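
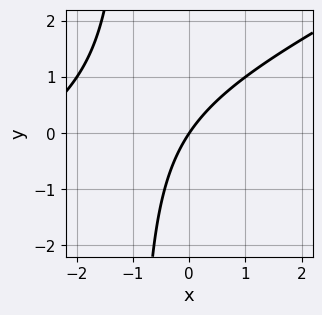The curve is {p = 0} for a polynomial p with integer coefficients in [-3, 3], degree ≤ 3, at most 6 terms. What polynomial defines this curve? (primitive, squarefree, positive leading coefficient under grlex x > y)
x^2 - 2*x*y + 3*x - 2*y

First, the degree is 2 — the shape is more complex than any degree-1 curve.
Then, against the integer gridlines: one x-axis crossing is at x = 0; it crosses the y-axis at the gridline y = 0.
Finally, fitting integer coefficients to these (and the overall shape) gives p.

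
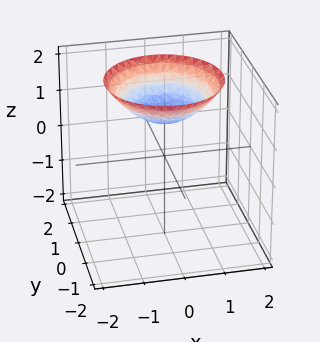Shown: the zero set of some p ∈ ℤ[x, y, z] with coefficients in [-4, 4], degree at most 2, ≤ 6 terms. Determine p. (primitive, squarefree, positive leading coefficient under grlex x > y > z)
x^2 + y^2 - 2*z + 2

1. deg p = 2. No degree-1 surface has this shape.
2. Symmetries: rotational symmetry about the z-axis ⇒ p depends on x, y only through x² + y².
3. Against the integer gridlines: it meets the z-axis at z = 1 (among the integer gridlines); a circular section at z = 2 has radius between 1 and 2.
4. Matching integer coefficients to the picture gives p.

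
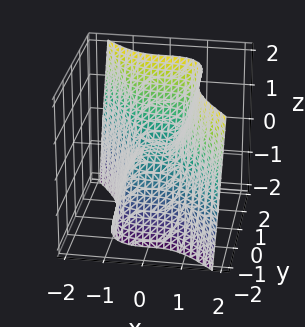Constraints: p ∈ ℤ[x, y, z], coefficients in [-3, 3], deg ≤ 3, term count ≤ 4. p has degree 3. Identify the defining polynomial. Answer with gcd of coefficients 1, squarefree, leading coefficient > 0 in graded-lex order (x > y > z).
3*x^3 + 2*y^3 - 2*z

(a) The degree is 3 — the shape is more complex than any degree-2 surface.
(b) Observable constraints: one z-axis crossing is at z = 0; one y-axis crossing is at y = 0.
(c) The integer polynomial consistent with all of this is the stated p.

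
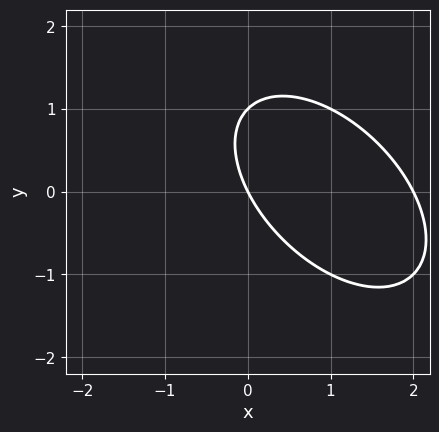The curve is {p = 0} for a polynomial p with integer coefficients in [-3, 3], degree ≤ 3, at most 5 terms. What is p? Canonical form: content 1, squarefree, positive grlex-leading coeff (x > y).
First, deg p = 2. No degree-1 curve has this shape.
Next, from the axis intercepts and sections: among the integer gridlines, it crosses the y-axis at y ∈ {0, 1}; among the integer gridlines, it crosses the x-axis at x ∈ {0, 2}.
Finally, solving for integer coefficients yields p as stated.

x^2 + x*y + y^2 - 2*x - y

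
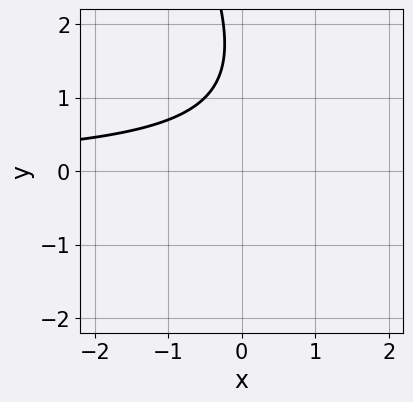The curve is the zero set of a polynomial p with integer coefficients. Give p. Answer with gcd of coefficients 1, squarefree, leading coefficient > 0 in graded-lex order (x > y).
2*x*y + y^2 - 3*y + 3

1. Degree: a generic line meets the curve in up to 2 points, so deg p = 2.
2. Against the integer gridlines: it misses every integer gridline on the x-axis; the curve avoids every integer y-axis point in the box.
3. The integer polynomial consistent with all of this is the stated p.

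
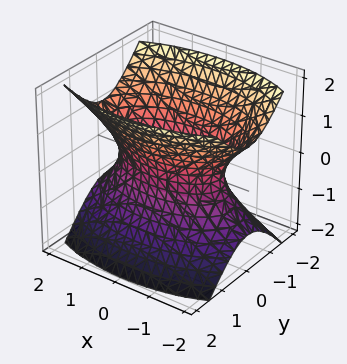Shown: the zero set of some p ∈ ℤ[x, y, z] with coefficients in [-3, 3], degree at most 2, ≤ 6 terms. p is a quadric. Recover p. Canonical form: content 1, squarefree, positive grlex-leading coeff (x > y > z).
x^2 + 3*y^2 - 2*z^2 - 2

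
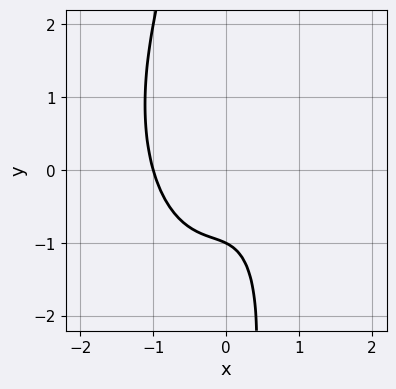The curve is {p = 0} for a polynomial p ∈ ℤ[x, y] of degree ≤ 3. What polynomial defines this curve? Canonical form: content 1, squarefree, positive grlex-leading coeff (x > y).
3*x^3 + x*y^2 + x^2 + 2*y + 2

1. Degree: no degree-2 curve has this shape, so deg p = 3.
2. Observable constraints: one x-axis crossing is at x = -1; one y-axis crossing is at y = -1.
3. Assembling these constraints gives the stated polynomial.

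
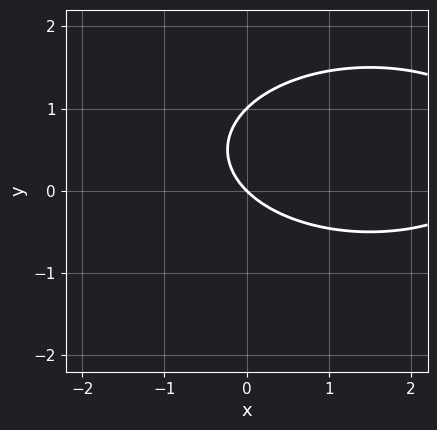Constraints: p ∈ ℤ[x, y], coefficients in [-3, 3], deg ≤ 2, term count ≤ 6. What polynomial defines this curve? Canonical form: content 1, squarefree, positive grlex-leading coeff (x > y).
x^2 + 3*y^2 - 3*x - 3*y

1. The degree is 2 — the shape is more complex than any degree-1 curve.
2. From the visible intercepts: it crosses the x-axis at the gridline x = 0; among the integer gridlines, it crosses the y-axis at y ∈ {0, 1}.
3. Fitting integer coefficients to these (and the overall shape) gives p.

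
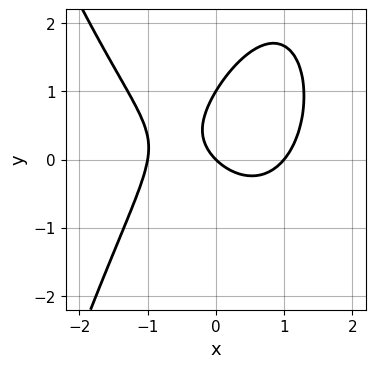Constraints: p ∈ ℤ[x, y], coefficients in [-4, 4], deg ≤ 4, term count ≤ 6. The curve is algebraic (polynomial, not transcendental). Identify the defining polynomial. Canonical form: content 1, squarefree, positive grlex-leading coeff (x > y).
The degree is 3 — no degree-2 curve has this shape.
Against the integer gridlines: the x-axis gridline crossings are at x ∈ {-1, 0, 1}; the y-axis gridline crossings are at y ∈ {0, 1}.
Assembling these constraints gives the stated polynomial.

3*x^3 - 2*x*y + 3*y^2 - 3*x - 3*y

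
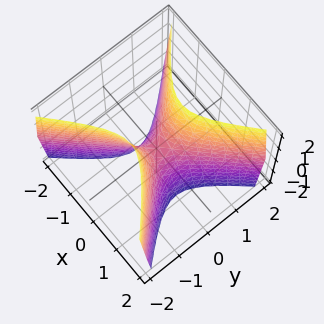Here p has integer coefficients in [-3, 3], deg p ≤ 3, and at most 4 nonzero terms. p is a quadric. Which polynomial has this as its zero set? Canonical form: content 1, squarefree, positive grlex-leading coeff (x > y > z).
The degree is 2 — a saddle surface; a quadric.
Symmetries: it's symmetric under y → −y, forcing even powers of y; mirror symmetry x ↦ −x ⇒ only even powers of x.
From the visible intercepts: it meets the z-axis at z = 0 (among the integer gridlines); one x-axis crossing is at x = 0; one y-axis crossing is at y = 0.
Fitting integer coefficients to these (and the overall shape) gives p.

3*x^2 - 3*y^2 + z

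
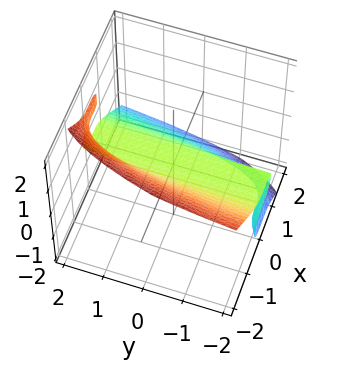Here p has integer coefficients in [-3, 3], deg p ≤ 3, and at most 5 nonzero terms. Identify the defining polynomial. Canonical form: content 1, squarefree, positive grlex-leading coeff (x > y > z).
3*x^3 - 3*y*z^2 + 3*z^3 - x^2 + 3*z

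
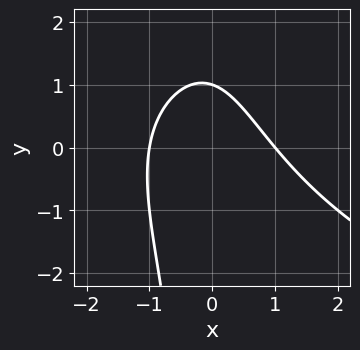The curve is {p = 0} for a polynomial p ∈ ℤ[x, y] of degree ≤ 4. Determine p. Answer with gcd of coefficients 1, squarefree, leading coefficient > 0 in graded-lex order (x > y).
x*y^2 - 3*x^2 - 2*x*y - 3*y + 3

First, degree: no degree-2 curve has this shape, so deg p = 3.
Next, reading off the gridlines: the x-axis gridline crossings are at x ∈ {-1, 1}; it crosses the y-axis at the gridline y = 1.
Finally, fitting integer coefficients to these (and the overall shape) gives p.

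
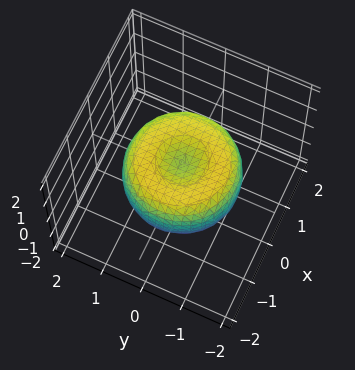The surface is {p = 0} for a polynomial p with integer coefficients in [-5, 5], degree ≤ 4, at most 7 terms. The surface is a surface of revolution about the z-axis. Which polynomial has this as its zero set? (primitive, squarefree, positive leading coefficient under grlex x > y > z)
(a) Degree: a generic line meets the surface in up to 4 points, so deg p = 4.
(b) Symmetries: the surface is invariant under rotation about z: p = q(x² + y², z).
(c) From the axis intercepts and sections: a circular section at z = 0 has radius between 1 and 2.
(d) Fitting integer coefficients to these (and the overall shape) gives p.

2*x^4 + 4*x^2*y^2 + 2*y^4 - 3*x^2 - 3*y^2 + 3*z^2 - 1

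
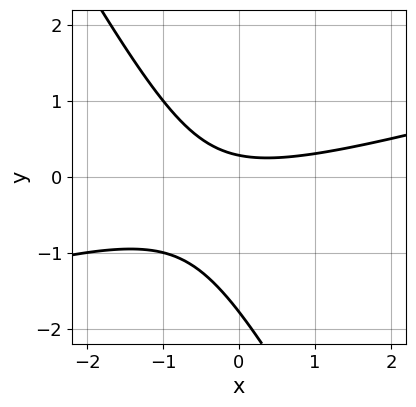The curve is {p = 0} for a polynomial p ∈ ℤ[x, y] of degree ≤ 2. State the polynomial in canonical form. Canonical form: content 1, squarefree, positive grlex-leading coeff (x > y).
(a) The degree is 2 — a generic line meets the curve in up to 2 points.
(b) From the axis intercepts and sections: the curve avoids every integer x-axis point in the box.
(c) Fitting integer coefficients to these (and the overall shape) gives p.

x^2 - 3*x*y - 2*y^2 - 3*y + 1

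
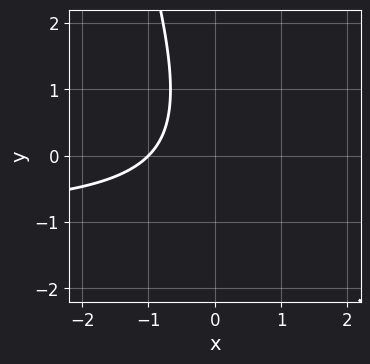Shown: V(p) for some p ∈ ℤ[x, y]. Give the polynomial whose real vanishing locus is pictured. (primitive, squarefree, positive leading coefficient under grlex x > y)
First, degree: a generic line meets the curve in up to 2 points, so deg p = 2.
Next, from the visible intercepts: it crosses the x-axis at the gridline x = -1; no y-intercept at any integer in the box.
Finally, the integer polynomial consistent with all of this is the stated p.

3*x*y + y^2 + 3*x + 3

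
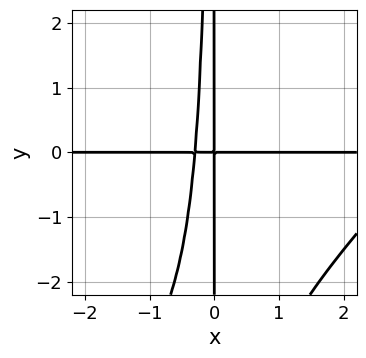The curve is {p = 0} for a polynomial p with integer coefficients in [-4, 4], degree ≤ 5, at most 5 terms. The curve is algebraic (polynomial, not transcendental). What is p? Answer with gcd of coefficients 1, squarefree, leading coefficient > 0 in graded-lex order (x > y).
Degree: no degree-3 curve has this shape, so deg p = 4.
Against the integer gridlines: the visible x-axis segment lies entirely on the curve; every point of the y-axis in the box is on the curve.
Matching integer coefficients to the picture gives p.

x^3*y - x^2*y^2 - 3*x^2*y - x*y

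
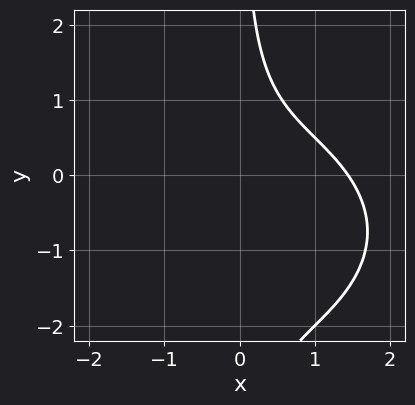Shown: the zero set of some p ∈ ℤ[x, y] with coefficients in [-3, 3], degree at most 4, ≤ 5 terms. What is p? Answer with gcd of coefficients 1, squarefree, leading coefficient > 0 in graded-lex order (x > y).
x^3 + 2*x*y^2 + 3*x*y - 3

First, the degree is 3 — no degree-2 curve has this shape.
Then, checking where it meets the axes: it misses every integer gridline on the y-axis.
Finally, solving for integer coefficients yields p as stated.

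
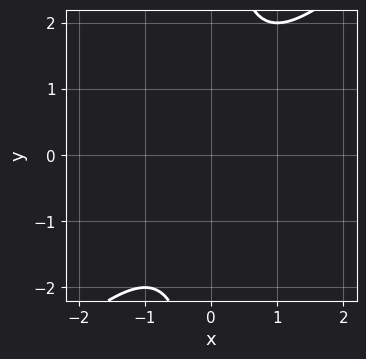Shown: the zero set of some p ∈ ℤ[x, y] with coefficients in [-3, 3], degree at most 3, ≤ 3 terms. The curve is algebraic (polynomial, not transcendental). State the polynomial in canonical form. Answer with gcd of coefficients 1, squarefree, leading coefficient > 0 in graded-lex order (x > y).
1. The degree is 2 — no degree-1 curve has this shape.
2. Checking where it meets the axes: the curve avoids every integer x-axis point in the box; it misses every integer gridline on the y-axis.
3. The integer polynomial consistent with all of this is the stated p.

x^2 - x*y + 1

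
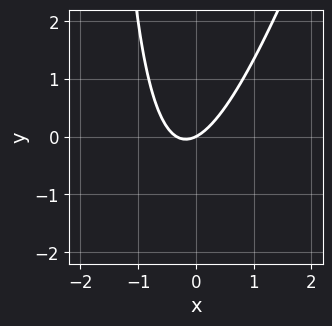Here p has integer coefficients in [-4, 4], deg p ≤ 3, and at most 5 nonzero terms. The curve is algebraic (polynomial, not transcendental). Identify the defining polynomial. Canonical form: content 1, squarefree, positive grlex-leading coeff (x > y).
3*x^2 - x*y + x - 2*y

1. Degree: a generic line meets the curve in up to 2 points, so deg p = 2.
2. From the axis intercepts and sections: one x-axis crossing is at x = 0; one y-axis crossing is at y = 0.
3. Putting this together gives p.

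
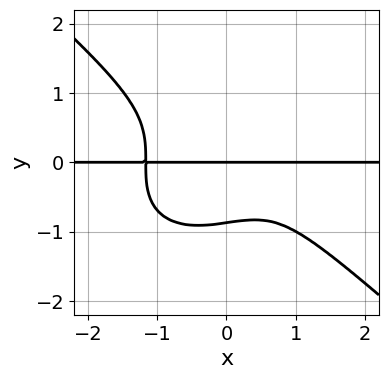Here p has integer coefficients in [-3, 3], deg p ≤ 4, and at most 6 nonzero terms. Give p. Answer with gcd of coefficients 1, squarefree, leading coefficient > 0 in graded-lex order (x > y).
2*x^3*y + 3*y^4 - x*y + 2*y

First, degree: a generic line meets the curve in up to 4 points, so deg p = 4.
Then, reading off the gridlines: the visible x-axis segment lies entirely on the curve; it meets the y-axis at y = 0 (among the integer gridlines).
Finally, putting this together gives p.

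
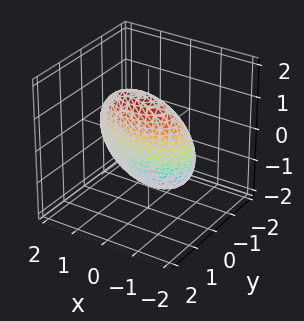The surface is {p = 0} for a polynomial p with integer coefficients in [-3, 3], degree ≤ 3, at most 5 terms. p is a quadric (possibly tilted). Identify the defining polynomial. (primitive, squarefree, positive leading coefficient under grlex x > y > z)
Degree: no degree-1 surface has this shape, so deg p = 2.
Solving for integer coefficients yields p as stated.

x^2 + 3*y^2 - 2*y*z + z^2 - 2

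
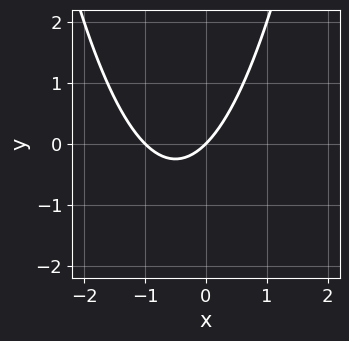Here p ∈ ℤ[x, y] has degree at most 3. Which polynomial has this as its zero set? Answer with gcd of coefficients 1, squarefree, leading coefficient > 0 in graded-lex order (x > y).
First, deg p = 2. The shape is more complex than any degree-1 curve.
Then, from the axis intercepts and sections: the x-axis gridline crossings are at x ∈ {-1, 0}; it meets the y-axis at y = 0 (among the integer gridlines).
Finally, together with the visible shape, these determine p as stated.

x^2 + x - y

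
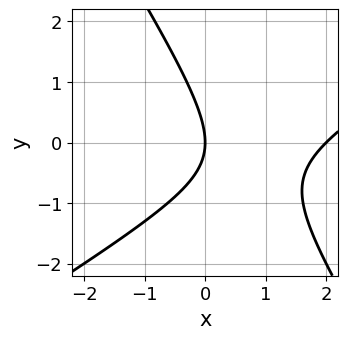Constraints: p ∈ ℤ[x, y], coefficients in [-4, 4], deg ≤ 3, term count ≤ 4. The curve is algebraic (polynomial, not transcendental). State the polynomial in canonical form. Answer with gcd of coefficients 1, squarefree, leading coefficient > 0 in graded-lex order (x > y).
1. deg p = 2. The shape is more complex than any degree-1 curve.
2. Against the integer gridlines: among the integer gridlines, it crosses the x-axis at x ∈ {0, 2}; one y-axis crossing is at y = 0.
3. Solving for integer coefficients yields p as stated.

x^2 - x*y - y^2 - 2*x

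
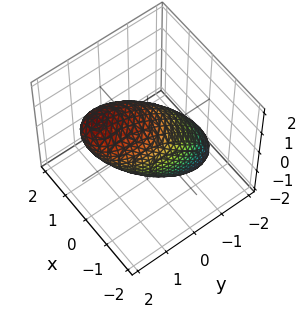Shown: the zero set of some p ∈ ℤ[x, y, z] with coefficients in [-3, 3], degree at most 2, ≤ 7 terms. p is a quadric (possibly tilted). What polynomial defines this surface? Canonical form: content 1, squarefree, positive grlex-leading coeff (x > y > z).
First, degree: a generic line meets the surface in up to 2 points, so deg p = 2.
Next, from the visible intercepts: among the integer gridlines, it crosses the x-axis at x ∈ {-1, 1}.
Finally, matching integer coefficients to the picture gives p.

3*x^2 - x*z + 2*y^2 - 3*y*z + 2*z^2 - 3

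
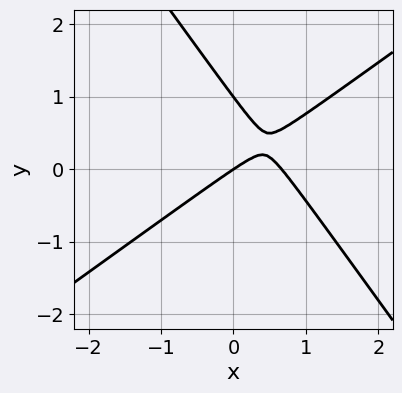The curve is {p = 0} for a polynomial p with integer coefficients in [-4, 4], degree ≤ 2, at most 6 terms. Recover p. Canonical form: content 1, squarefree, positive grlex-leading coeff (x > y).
Degree: a generic line meets the curve in up to 2 points, so deg p = 2.
Checking where it meets the axes: it meets the x-axis at x = 0 (among the integer gridlines); the y-axis gridline crossings are at y ∈ {0, 1}.
The integer polynomial consistent with all of this is the stated p.

3*x^2 - 2*x*y - 3*y^2 - 2*x + 3*y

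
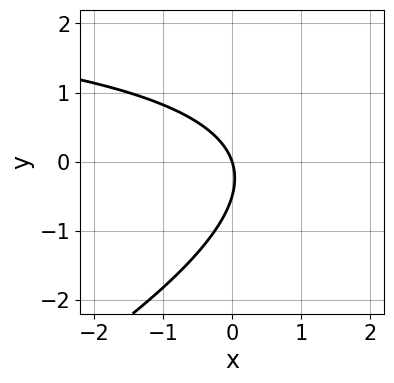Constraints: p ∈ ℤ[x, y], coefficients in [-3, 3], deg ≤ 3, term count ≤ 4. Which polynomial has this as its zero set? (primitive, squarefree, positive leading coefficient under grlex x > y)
x*y - 2*y^2 - 3*x - y

deg p = 2. A generic line meets the curve in up to 2 points.
Reading off the gridlines: it crosses the y-axis at the gridline y = 0; one x-axis crossing is at x = 0.
The integer polynomial consistent with all of this is the stated p.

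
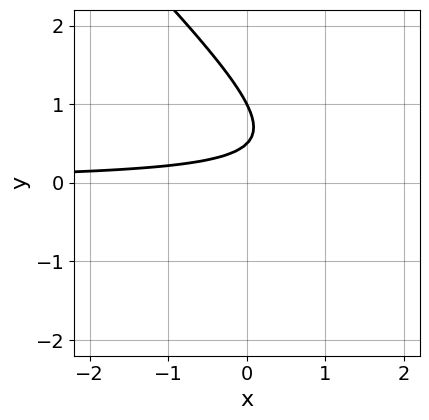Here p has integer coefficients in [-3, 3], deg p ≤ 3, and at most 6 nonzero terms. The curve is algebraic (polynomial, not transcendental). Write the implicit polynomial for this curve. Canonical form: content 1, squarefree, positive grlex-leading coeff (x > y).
2*x*y + 2*y^2 - 3*y + 1

Degree: the shape is more complex than any degree-1 curve, so deg p = 2.
From the axis intercepts and sections: it misses every integer gridline on the x-axis; one y-axis crossing is at y = 1.
Matching integer coefficients to the picture gives p.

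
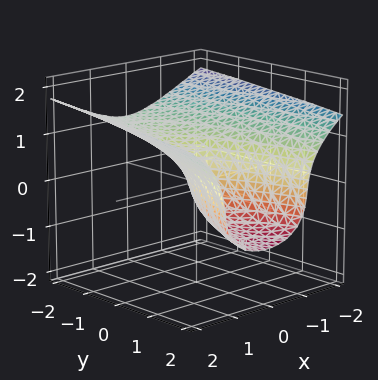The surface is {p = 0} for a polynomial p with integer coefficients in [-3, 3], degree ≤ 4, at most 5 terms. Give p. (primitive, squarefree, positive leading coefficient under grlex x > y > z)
3*z^3 - 3*x^2 + 2*y + z

(a) deg p = 3. A generic line meets the surface in up to 3 points.
(b) Against the integer gridlines: it crosses the z-axis at the gridline z = 0; it crosses the y-axis at the gridline y = 0; one x-axis crossing is at x = 0.
(c) These observations pin down the coefficients.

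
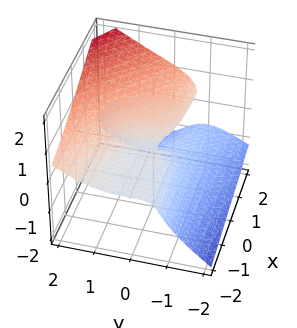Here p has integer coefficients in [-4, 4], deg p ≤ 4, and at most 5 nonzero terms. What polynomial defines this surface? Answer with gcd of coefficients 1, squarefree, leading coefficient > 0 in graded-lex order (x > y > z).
2*x*y*z + y^3 - 3*z^3 + 2*x*z

First, the degree is 3 — the shape is more complex than any degree-2 surface.
Then, against the integer gridlines: one y-axis crossing is at y = 0; it meets the z-axis at z = 0 (among the integer gridlines); every point of the x-axis in the box is on the surface.
Finally, together with the visible shape, these determine p as stated.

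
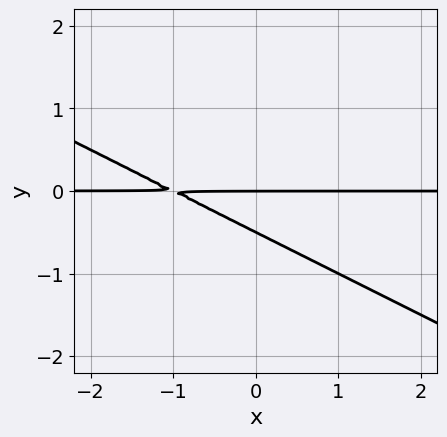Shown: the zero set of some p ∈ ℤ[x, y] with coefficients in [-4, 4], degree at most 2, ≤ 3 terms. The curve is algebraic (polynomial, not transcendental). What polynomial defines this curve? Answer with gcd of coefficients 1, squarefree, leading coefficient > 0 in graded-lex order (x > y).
deg p = 2. The shape is more complex than any degree-1 curve.
Observable constraints: one y-axis crossing is at y = 0; every point of the x-axis in the box is on the curve.
Matching integer coefficients to the picture gives p.

x*y + 2*y^2 + y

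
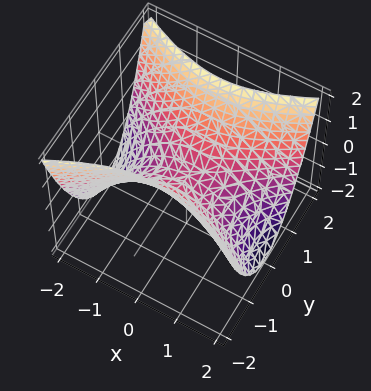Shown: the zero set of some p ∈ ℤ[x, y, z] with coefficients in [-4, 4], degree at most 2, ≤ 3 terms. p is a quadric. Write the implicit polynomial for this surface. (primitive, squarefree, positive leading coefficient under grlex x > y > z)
The degree is 2 — a hyperbolic paraboloid; a quadric.
Symmetries: the y ↦ −y reflection is a symmetry, so y appears only in even powers; the x ↦ −x reflection is a symmetry, so x appears only in even powers.
From the axis intercepts and sections: it crosses the x-axis at the gridline x = 0; it meets the z-axis at z = 0 (among the integer gridlines); it meets the y-axis at y = 0 (among the integer gridlines).
These observations pin down the coefficients.

x^2 - 2*y^2 + 2*z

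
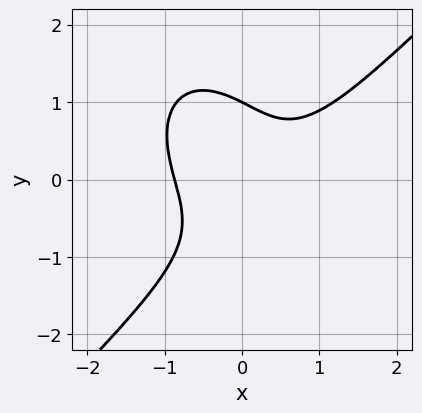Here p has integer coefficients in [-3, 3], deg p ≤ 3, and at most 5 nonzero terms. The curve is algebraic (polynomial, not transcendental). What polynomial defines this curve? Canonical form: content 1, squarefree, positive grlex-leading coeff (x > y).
First, deg p = 3.
Then, observable constraints: it crosses the y-axis at the gridline y = 1.
Finally, solving for integer coefficients yields p as stated.

3*x^3 - x^2*y - 2*y^3 - 3*x*y + 2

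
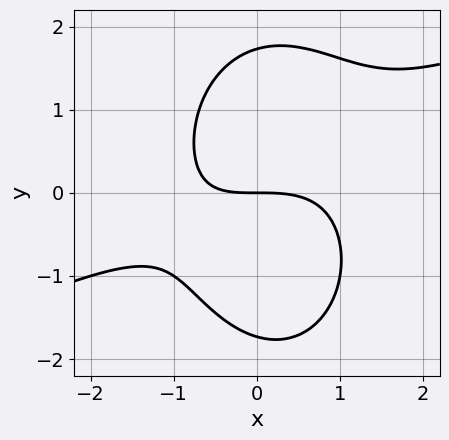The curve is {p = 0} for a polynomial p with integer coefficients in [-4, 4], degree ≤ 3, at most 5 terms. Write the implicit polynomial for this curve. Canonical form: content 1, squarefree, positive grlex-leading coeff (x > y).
x^3 - 2*x^2*y - y^3 + x*y + 3*y

First, deg p = 3. A generic line meets the curve in up to 3 points.
Next, observable constraints: it meets the y-axis at y = 0 (among the integer gridlines); it meets the x-axis at x = 0 (among the integer gridlines).
Finally, together with the visible shape, these determine p as stated.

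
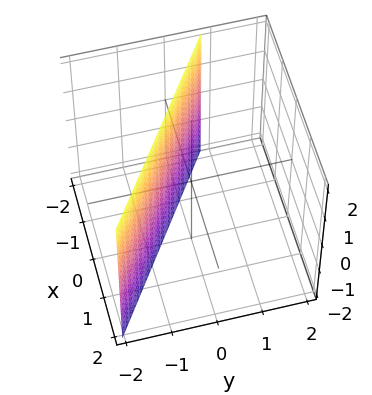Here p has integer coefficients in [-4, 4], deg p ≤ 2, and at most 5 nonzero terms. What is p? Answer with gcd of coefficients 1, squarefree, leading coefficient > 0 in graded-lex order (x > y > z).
2*x + 3*y + 2

(a) deg p = 1. The surface is flat (a plane).
(b) Reading off the gridlines: it meets the x-axis at x = -1 (among the integer gridlines); no z-intercept at any integer in the box.
(c) Putting this together gives p.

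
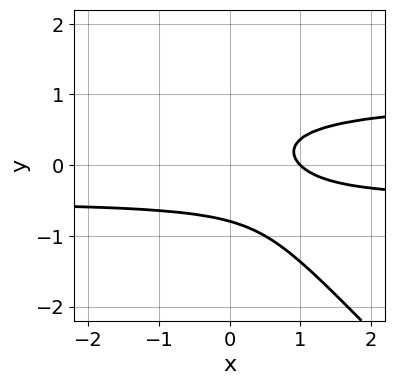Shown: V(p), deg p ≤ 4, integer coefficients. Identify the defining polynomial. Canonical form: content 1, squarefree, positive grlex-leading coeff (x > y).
2*x*y^2 + 2*y^3 - x*y - x + 1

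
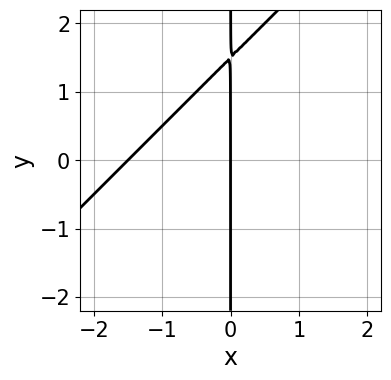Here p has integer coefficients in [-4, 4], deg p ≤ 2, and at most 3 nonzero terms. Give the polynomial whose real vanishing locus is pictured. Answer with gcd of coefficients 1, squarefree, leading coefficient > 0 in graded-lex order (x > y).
2*x^2 - 2*x*y + 3*x

1. deg p = 2. No degree-1 curve has this shape.
2. Against the integer gridlines: it crosses the x-axis at the gridline x = 0; the visible y-axis segment lies entirely on the curve.
3. The integer polynomial consistent with all of this is the stated p.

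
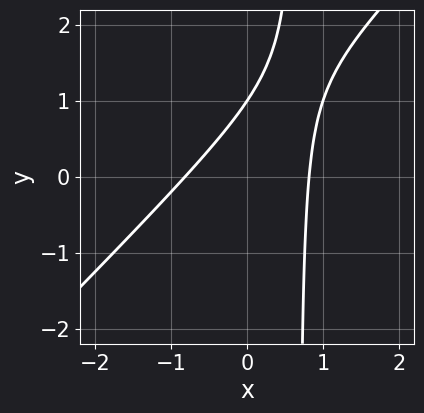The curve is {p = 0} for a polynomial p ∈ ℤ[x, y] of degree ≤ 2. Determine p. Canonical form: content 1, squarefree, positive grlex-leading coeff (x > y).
First, the degree is 2 — a generic line meets the curve in up to 2 points.
Then, from the axis intercepts and sections: it crosses the y-axis at the gridline y = 1.
Finally, assembling these constraints gives the stated polynomial.

3*x^2 - 3*x*y + 2*y - 2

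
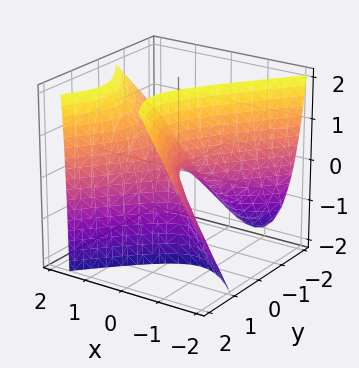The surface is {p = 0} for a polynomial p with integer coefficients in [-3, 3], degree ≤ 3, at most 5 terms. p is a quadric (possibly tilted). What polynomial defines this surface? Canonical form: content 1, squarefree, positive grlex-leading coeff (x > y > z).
1. deg p = 2. No degree-1 surface has this shape.
2. Against the integer gridlines: it meets the x-axis at x = 0 (among the integer gridlines); it meets the y-axis at y = 0 (among the integer gridlines); it crosses the z-axis at the gridline z = 0.
3. The integer polynomial consistent with all of this is the stated p.

3*x^2 - 2*x*z - 2*y^2 + 2*y*z - z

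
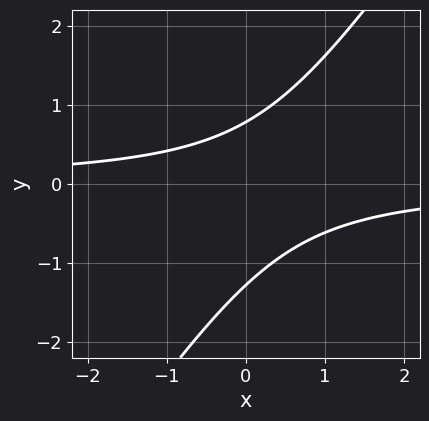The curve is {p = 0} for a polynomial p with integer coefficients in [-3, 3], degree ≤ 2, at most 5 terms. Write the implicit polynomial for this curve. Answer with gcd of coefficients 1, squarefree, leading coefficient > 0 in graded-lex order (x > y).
3*x*y - 2*y^2 - y + 2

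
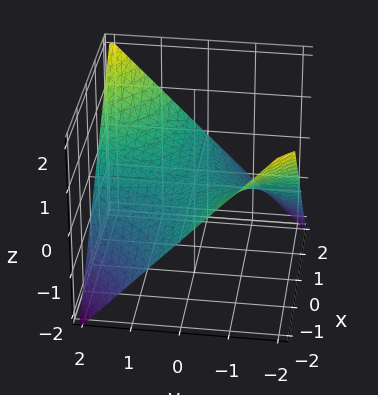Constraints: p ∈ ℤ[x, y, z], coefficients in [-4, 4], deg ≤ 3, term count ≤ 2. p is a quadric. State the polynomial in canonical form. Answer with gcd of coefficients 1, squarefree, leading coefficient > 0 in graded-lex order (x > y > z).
x*y - 2*z

Degree: a saddle surface; a quadric, so deg p = 2.
Reading off the gridlines: one z-axis crossing is at z = 0; every point of the x-axis in the box is on the surface; the visible y-axis segment lies entirely on the surface.
The integer polynomial consistent with all of this is the stated p.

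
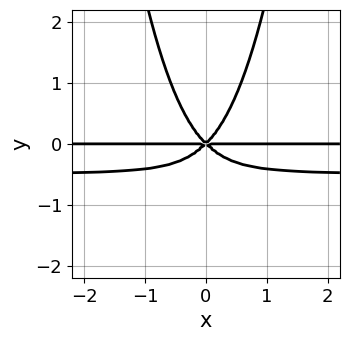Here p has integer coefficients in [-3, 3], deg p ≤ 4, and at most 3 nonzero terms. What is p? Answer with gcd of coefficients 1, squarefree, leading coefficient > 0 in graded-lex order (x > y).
2*x^2*y^2 + x^2*y - y^3

First, degree: a generic line meets the curve in up to 4 points, so deg p = 4.
Then, symmetries: the x ↦ −x reflection is a symmetry, so x appears only in even powers.
Next, checking where it meets the axes: one y-axis crossing is at y = 0; every point of the x-axis in the box is on the curve.
Finally, putting this together gives p.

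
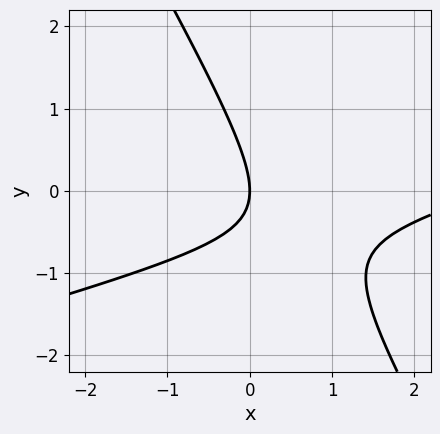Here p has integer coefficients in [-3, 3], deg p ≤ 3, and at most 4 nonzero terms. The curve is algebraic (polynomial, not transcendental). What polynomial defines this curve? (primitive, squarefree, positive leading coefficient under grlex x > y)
Degree: a generic line meets the curve in up to 2 points, so deg p = 2.
From the visible intercepts: it crosses the x-axis at the gridline x = 0; it crosses the y-axis at the gridline y = 0.
Assembling these constraints gives the stated polynomial.

x^2 - 3*x*y - 2*y^2 - 3*x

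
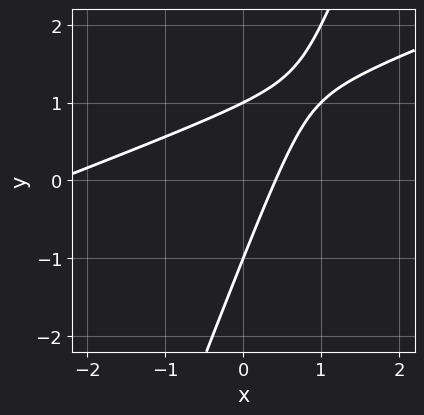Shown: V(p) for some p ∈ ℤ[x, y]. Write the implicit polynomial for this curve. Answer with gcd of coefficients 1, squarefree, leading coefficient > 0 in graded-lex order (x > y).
x^2 - 3*x*y + y^2 + 2*x - 1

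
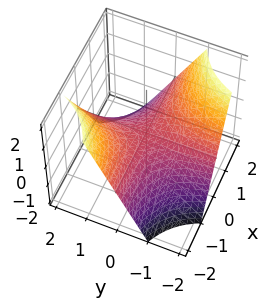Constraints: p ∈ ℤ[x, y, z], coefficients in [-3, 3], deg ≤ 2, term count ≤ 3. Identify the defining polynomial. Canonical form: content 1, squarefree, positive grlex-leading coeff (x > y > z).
First, degree: a saddle surface; a quadric, so deg p = 2.
Then, reading off the gridlines: it meets the z-axis at z = 0 (among the integer gridlines); every point of the y-axis in the box is on the surface; the visible x-axis segment lies entirely on the surface.
Finally, matching integer coefficients to the picture gives p.

x*y + z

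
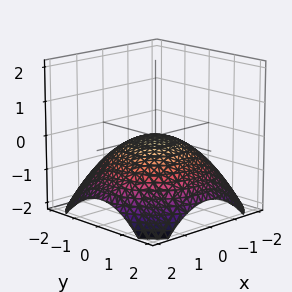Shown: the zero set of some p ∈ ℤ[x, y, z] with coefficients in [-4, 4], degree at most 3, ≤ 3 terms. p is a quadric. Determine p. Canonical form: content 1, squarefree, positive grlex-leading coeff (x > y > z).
x^2 + y^2 + 3*z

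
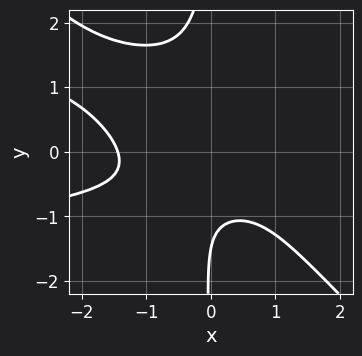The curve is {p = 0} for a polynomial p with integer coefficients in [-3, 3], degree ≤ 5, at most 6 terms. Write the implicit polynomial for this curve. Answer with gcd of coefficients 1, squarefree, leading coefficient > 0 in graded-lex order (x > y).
First, degree: no degree-3 curve has this shape, so deg p = 4.
Finally, solving for integer coefficients yields p as stated.

3*x^2*y^2 + 3*x*y^3 + x^3 + 2*y + 3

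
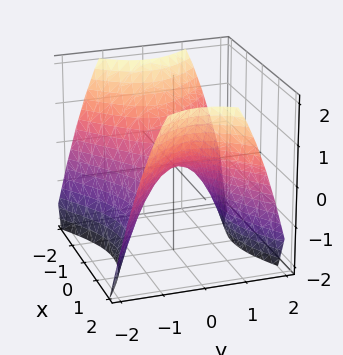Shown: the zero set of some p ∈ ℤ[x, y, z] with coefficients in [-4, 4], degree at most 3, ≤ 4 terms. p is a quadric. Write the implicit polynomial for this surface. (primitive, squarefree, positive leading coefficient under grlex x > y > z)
1. deg p = 2. A saddle surface; a quadric.
2. Symmetries: the x ↦ −x reflection is a symmetry, so x appears only in even powers; it's symmetric under y → −y, forcing even powers of y.
3. Against the integer gridlines: it crosses the y-axis at the gridline y = 0; it crosses the x-axis at the gridline x = 0.
4. Together with the visible shape, these determine p as stated.

2*x^2 - 3*y^2 - 3*z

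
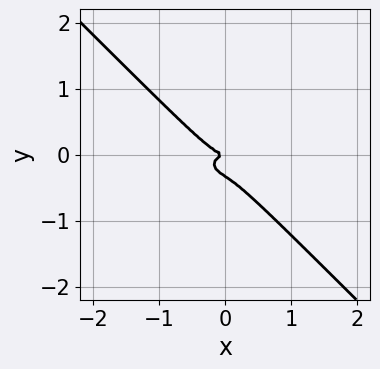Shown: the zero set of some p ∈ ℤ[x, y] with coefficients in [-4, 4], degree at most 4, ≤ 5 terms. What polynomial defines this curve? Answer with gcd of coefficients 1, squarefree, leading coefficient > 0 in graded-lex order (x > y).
First, deg p = 3. The shape is more complex than any degree-2 curve.
Next, checking where it meets the axes: one y-axis crossing is at y = 0; one x-axis crossing is at x = 0.
Finally, solving for integer coefficients yields p as stated.

x^3 + 2*x*y^2 + 3*y^3 + y^2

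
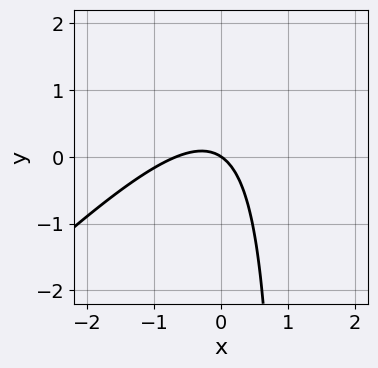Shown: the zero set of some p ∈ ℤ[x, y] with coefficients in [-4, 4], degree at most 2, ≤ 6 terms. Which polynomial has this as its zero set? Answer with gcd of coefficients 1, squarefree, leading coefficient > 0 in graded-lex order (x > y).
3*x^2 - 3*x*y + 2*x + 3*y

1. The degree is 2 — the shape is more complex than any degree-1 curve.
2. From the axis intercepts and sections: it meets the x-axis at x = 0 (among the integer gridlines); it crosses the y-axis at the gridline y = 0.
3. Assembling these constraints gives the stated polynomial.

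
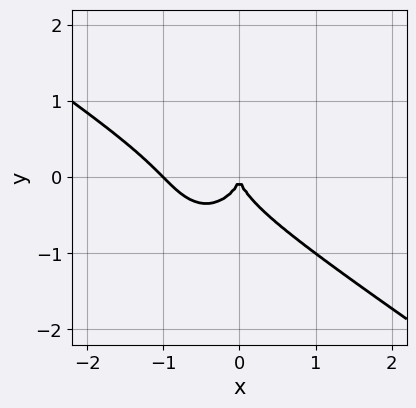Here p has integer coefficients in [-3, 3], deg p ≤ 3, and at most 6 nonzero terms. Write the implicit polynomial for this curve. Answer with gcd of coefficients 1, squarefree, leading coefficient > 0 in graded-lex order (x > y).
x^3 + x^2*y + y^3 + x^2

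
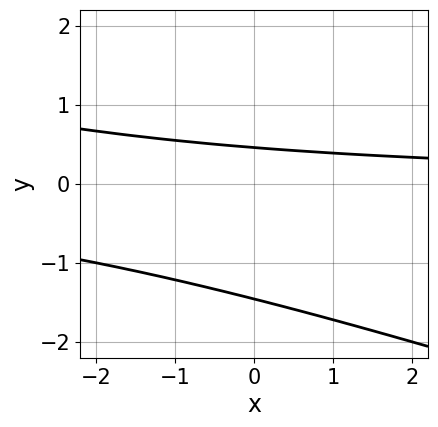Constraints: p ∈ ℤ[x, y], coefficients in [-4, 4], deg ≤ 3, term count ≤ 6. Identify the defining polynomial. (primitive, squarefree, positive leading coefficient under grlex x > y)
x*y + 3*y^2 + 3*y - 2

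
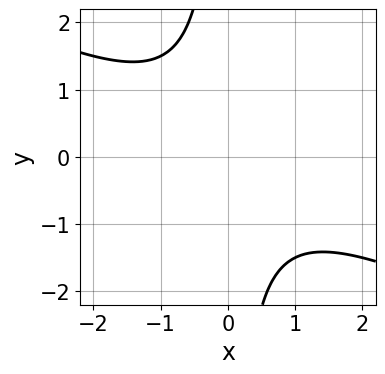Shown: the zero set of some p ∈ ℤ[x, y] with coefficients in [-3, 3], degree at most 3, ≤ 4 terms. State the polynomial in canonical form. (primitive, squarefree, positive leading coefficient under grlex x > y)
Degree: a generic line meets the curve in up to 2 points, so deg p = 2.
Reading off the gridlines: the curve avoids every integer y-axis point in the box; the curve avoids every integer x-axis point in the box.
The integer polynomial consistent with all of this is the stated p.

x^2 + 2*x*y + 2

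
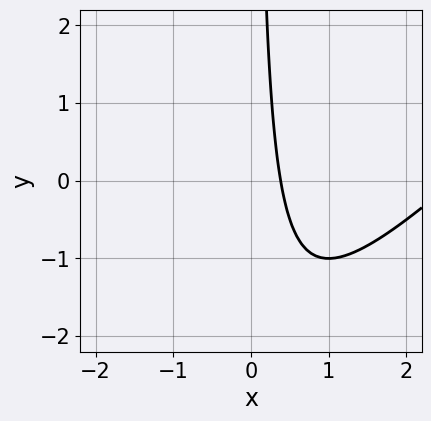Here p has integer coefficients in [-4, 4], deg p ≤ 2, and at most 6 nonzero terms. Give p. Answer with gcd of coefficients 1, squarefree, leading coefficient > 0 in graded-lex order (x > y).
First, degree: no degree-1 curve has this shape, so deg p = 2.
Next, against the integer gridlines: it misses every integer gridline on the y-axis.
Finally, solving for integer coefficients yields p as stated.

x^2 - x*y - 3*x + 1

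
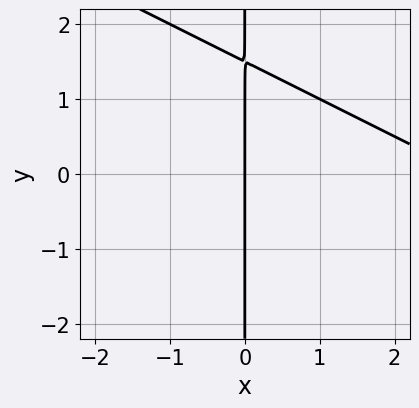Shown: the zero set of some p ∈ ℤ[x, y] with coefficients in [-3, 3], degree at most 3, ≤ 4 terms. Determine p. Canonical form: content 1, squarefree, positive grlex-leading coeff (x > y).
(a) Degree: a generic line meets the curve in up to 2 points, so deg p = 2.
(b) From the axis intercepts and sections: one x-axis crossing is at x = 0; every point of the y-axis in the box is on the curve.
(c) These observations pin down the coefficients.

x^2 + 2*x*y - 3*x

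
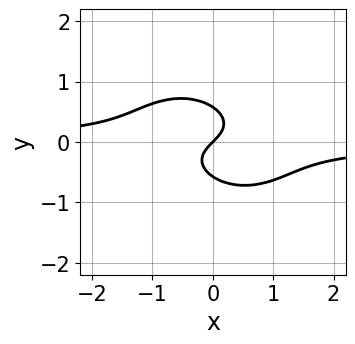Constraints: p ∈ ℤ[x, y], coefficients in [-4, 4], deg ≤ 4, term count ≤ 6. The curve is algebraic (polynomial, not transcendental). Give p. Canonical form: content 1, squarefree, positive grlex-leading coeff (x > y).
2*x^2*y + x*y^2 + 3*y^3 + x - y

(a) Degree: a generic line meets the curve in up to 3 points, so deg p = 3.
(b) Reading off the gridlines: it meets the y-axis at y = 0 (among the integer gridlines); it meets the x-axis at x = 0 (among the integer gridlines).
(c) The integer polynomial consistent with all of this is the stated p.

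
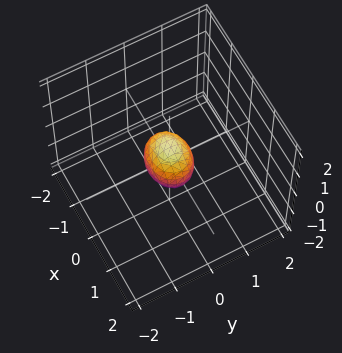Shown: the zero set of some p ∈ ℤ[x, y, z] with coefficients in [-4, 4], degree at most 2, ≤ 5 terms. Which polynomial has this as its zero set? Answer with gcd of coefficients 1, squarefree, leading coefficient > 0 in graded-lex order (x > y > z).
2*x^2 + 3*y^2 + 2*z^2 - 1

First, degree: bounded and convex; a quadric, so deg p = 2.
Next, symmetries: it's symmetric under y → −y, forcing even powers of y; it's symmetric under x → −x, forcing even powers of x; the z ↦ −z reflection is a symmetry, so z appears only in even powers.
Finally, fitting integer coefficients to these (and the overall shape) gives p.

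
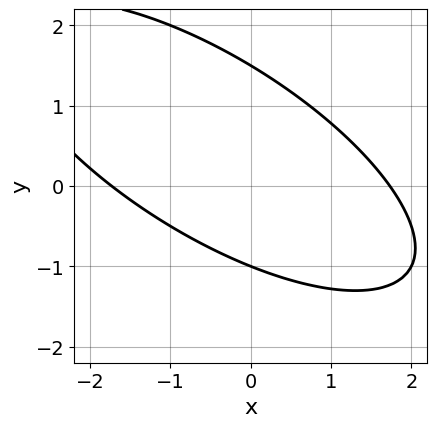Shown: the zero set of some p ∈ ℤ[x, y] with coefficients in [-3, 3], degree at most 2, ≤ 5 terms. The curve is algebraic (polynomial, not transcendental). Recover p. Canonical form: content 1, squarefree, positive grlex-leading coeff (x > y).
x^2 + 2*x*y + 2*y^2 - y - 3

First, degree: no degree-1 curve has this shape, so deg p = 2.
Next, checking where it meets the axes: it meets the y-axis at y = -1 (among the integer gridlines).
Finally, putting this together gives p.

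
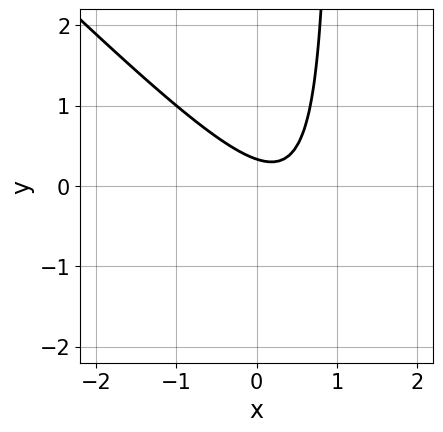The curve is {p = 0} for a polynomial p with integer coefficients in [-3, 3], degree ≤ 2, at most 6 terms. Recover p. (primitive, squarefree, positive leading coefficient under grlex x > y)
(a) The degree is 2 — the shape is more complex than any degree-1 curve.
(b) From the visible intercepts: the curve avoids every integer x-axis point in the box.
(c) Together with the visible shape, these determine p as stated.

3*x^2 + 3*x*y - 2*x - 3*y + 1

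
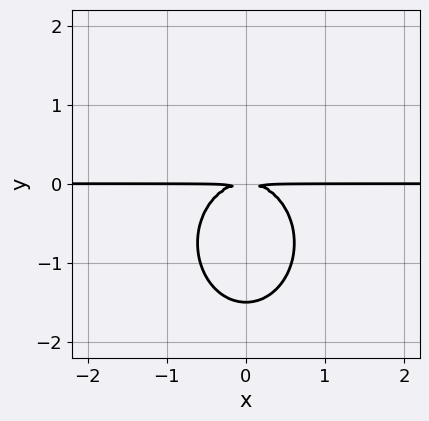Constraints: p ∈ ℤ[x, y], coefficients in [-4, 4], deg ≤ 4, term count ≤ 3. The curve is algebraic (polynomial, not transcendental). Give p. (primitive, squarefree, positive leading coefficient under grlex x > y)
First, deg p = 3.
Then, symmetries: the x ↦ −x reflection is a symmetry, so x appears only in even powers.
Then, from the visible intercepts: the visible x-axis segment lies entirely on the curve.
Finally, matching integer coefficients to the picture gives p.

3*x^2*y + 2*y^3 + 3*y^2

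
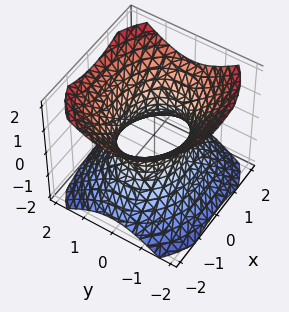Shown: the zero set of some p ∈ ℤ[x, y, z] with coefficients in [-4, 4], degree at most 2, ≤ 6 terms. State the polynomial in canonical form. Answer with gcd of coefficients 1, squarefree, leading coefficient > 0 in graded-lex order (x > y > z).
2*x^2 + 3*y^2 - 3*z^2 - 3

First, deg p = 2. One connected sheet with a waist; a quadric.
Next, symmetries: the z ↦ −z reflection is a symmetry, so z appears only in even powers; mirror symmetry y ↦ −y ⇒ only even powers of y; mirror symmetry x ↦ −x ⇒ only even powers of x.
Then, checking where it meets the axes: it misses every integer gridline on the z-axis; the y-axis gridline crossings are at y ∈ {-1, 1}.
Finally, assembling these constraints gives the stated polynomial.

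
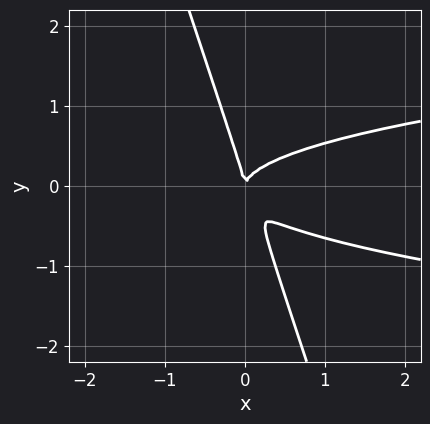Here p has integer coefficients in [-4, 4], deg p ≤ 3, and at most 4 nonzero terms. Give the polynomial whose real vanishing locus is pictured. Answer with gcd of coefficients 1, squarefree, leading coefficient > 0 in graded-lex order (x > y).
3*x*y^2 + y^3 - x^2

First, the degree is 3 — a generic line meets the curve in up to 3 points.
Next, from the visible intercepts: one y-axis crossing is at y = 0; one x-axis crossing is at x = 0.
Finally, these observations pin down the coefficients.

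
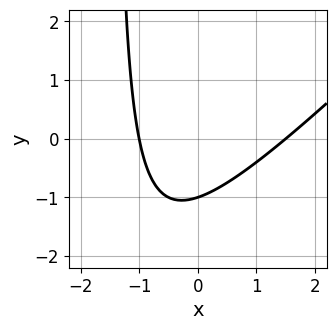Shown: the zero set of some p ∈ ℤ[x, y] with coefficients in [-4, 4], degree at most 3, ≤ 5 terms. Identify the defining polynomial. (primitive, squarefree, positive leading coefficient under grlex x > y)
First, the degree is 2 — the shape is more complex than any degree-1 curve.
Next, against the integer gridlines: it crosses the y-axis at the gridline y = -1; it crosses the x-axis at the gridline x = -1.
Finally, assembling these constraints gives the stated polynomial.

2*x^2 - 2*x*y - x - 3*y - 3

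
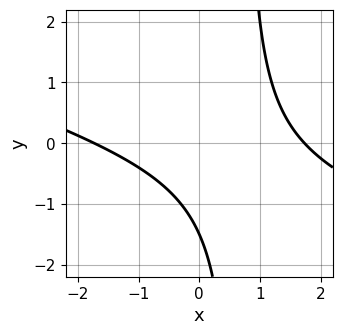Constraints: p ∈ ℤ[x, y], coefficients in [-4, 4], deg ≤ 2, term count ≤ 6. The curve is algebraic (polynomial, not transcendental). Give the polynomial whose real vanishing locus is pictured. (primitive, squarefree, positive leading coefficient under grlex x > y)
x^2 + 3*x*y - 2*y - 3

1. The degree is 2 — the shape is more complex than any degree-1 curve.
2. Solving for integer coefficients yields p as stated.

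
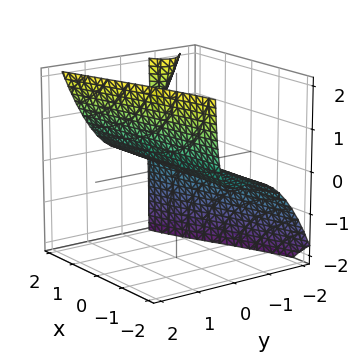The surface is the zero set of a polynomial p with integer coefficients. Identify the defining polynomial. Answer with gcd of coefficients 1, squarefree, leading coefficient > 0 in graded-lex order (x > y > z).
2*x*y*z - 3*y^3 - 2*y^2 + 3*z

The picture has 2 separate pieces. They look like related sheets of one shape, so recover p as a whole.
deg p = 3. No degree-2 surface has this shape.
Checking where it meets the axes: it crosses the y-axis at the gridline y = 0; every point of the x-axis in the box is on the surface; it crosses the z-axis at the gridline z = 0.
Together with the visible shape, these determine p as stated.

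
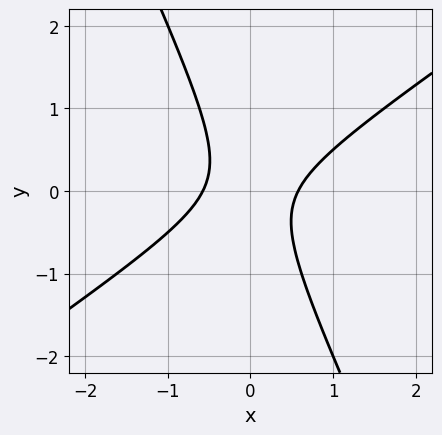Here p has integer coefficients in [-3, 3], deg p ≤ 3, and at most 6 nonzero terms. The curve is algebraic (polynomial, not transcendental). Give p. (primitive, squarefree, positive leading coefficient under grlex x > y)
First, degree: the shape is more complex than any degree-1 curve, so deg p = 2.
Then, checking where it meets the axes: the curve avoids every integer y-axis point in the box.
Finally, these observations pin down the coefficients.

3*x^2 - 3*x*y - 2*y^2 - 1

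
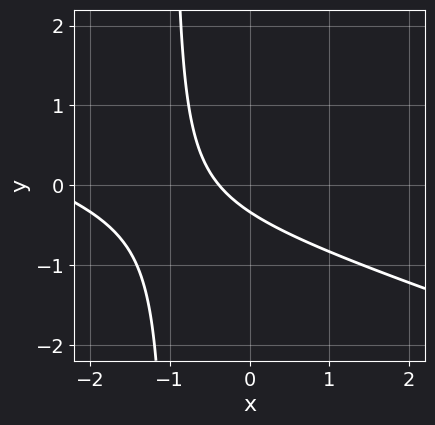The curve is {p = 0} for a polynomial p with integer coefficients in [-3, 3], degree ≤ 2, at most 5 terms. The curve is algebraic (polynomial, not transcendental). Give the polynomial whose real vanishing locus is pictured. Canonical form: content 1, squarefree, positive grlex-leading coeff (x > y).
x^2 + 3*x*y + 3*x + 3*y + 1

First, deg p = 2. A generic line meets the curve in up to 2 points.
Finally, the integer polynomial consistent with all of this is the stated p.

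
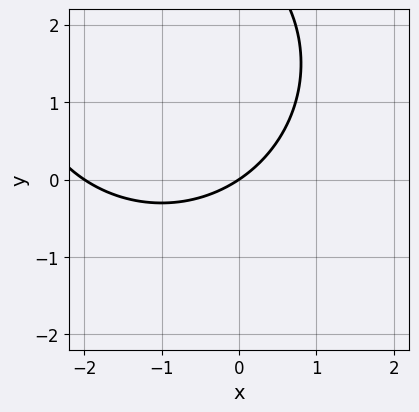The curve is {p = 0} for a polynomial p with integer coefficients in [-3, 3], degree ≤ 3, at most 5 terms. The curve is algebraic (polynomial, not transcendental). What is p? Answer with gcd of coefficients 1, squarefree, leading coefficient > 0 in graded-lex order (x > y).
x^2 + y^2 + 2*x - 3*y

1. deg p = 2. The shape is more complex than any degree-1 curve.
2. Reading off the gridlines: among the integer gridlines, it crosses the x-axis at x ∈ {-2, 0}; it meets the y-axis at y = 0 (among the integer gridlines).
3. These observations pin down the coefficients.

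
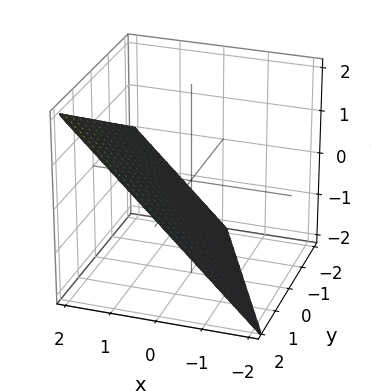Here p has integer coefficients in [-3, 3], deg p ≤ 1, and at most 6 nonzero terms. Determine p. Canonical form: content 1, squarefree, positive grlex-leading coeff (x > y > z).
1. Degree: the surface is flat (a plane), so deg p = 1.
2. From the visible intercepts: one y-axis crossing is at y = 2; one x-axis crossing is at x = 1.
3. Matching integer coefficients to the picture gives p. Check: (0, 0, -1) on the z-axis lies on the surface, and p(0, 0, -1) = 0. ✓

2*x + y - 2*z - 2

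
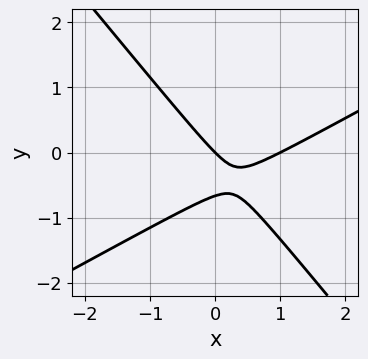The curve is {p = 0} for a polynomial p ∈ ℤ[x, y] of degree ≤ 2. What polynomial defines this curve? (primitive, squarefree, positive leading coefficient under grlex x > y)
2*x^2 - 2*x*y - 3*y^2 - 2*x - 2*y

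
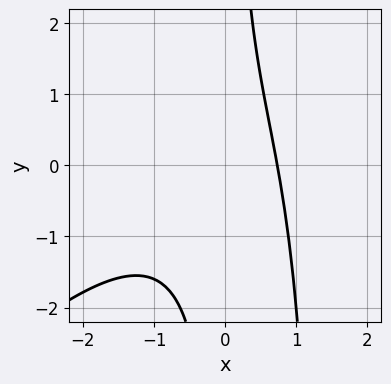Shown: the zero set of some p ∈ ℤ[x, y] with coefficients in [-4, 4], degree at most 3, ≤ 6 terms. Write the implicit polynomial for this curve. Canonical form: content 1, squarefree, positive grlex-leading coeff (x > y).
2*x^3 - 2*x^2*y + 3*x*y + 3*x - 3

(a) Degree: a generic line meets the curve in up to 3 points, so deg p = 3.
(b) Reading off the gridlines: the curve avoids every integer y-axis point in the box.
(c) Matching integer coefficients to the picture gives p.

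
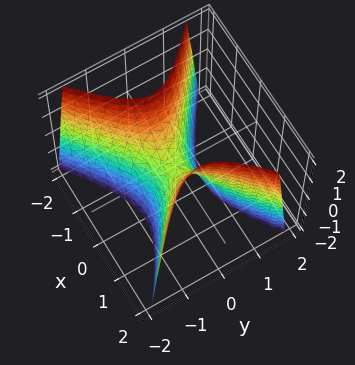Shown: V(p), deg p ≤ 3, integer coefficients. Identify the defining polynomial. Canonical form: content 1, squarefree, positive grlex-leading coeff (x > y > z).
(a) The degree is 2 — a hyperbolic paraboloid; a quadric.
(b) Symmetries: it's symmetric under y → −y, forcing even powers of y; the x ↦ −x reflection is a symmetry, so x appears only in even powers.
(c) Checking where it meets the axes: it meets the x-axis at x = 0 (among the integer gridlines); it meets the y-axis at y = 0 (among the integer gridlines); it crosses the z-axis at the gridline z = 0.
(d) Together with the visible shape, these determine p as stated.

2*x^2 - 3*y^2 - z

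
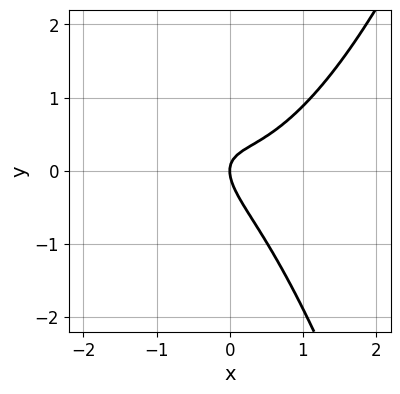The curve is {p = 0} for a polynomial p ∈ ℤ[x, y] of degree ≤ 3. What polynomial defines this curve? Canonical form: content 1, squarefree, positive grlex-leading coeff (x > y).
First, deg p = 3. A generic line meets the curve in up to 3 points.
Then, against the integer gridlines: it meets the x-axis at x = 0 (among the integer gridlines); it meets the y-axis at y = 0 (among the integer gridlines).
Finally, the integer polynomial consistent with all of this is the stated p.

3*x^3 - 3*x*y - 3*y^2 + 2*x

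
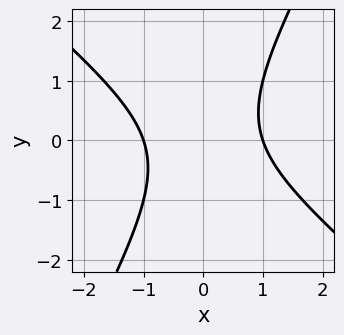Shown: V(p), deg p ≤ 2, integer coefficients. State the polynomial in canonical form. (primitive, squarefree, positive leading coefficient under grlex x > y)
3*x^2 + 2*x*y - 2*y^2 - 3

Degree: the shape is more complex than any degree-1 curve, so deg p = 2.
Reading off the gridlines: the curve avoids every integer y-axis point in the box; the x-axis gridline crossings are at x ∈ {-1, 1}.
The integer polynomial consistent with all of this is the stated p.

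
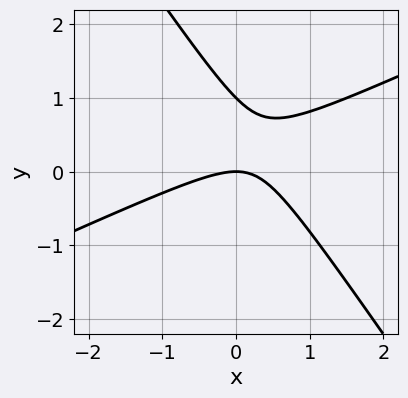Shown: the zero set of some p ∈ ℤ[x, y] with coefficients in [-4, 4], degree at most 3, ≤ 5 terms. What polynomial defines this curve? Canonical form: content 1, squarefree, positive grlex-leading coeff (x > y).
2*x^2 - 3*x*y - 3*y^2 + 3*y

(a) Degree: no degree-1 curve has this shape, so deg p = 2.
(b) Against the integer gridlines: one x-axis crossing is at x = 0; among the integer gridlines, it crosses the y-axis at y ∈ {0, 1}.
(c) Solving for integer coefficients yields p as stated.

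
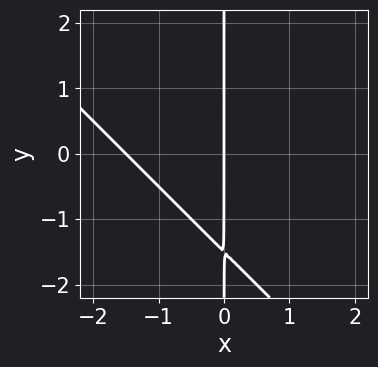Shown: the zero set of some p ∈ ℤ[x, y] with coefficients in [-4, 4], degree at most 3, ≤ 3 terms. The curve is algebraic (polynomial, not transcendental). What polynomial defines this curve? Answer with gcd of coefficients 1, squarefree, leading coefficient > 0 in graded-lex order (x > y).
deg p = 2. A generic line meets the curve in up to 2 points.
Observable constraints: it meets the x-axis at x = 0 (among the integer gridlines); every point of the y-axis in the box is on the curve.
Together with the visible shape, these determine p as stated.

2*x^2 + 2*x*y + 3*x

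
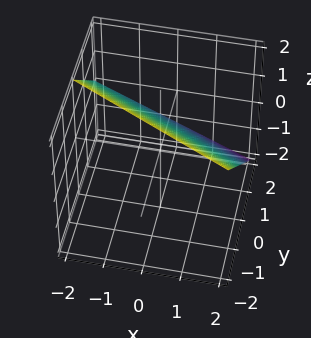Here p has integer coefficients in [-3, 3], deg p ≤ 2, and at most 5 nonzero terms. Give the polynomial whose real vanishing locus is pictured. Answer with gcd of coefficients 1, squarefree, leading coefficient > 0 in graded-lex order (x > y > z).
x + 2*y + 2*z - 2

1. Degree: the surface is flat (a plane), so deg p = 1.
2. Against the integer gridlines: it crosses the y-axis at the gridline y = 1; it meets the z-axis at z = 1 (among the integer gridlines); one x-axis crossing is at x = 2.
3. Matching integer coefficients to the picture gives p.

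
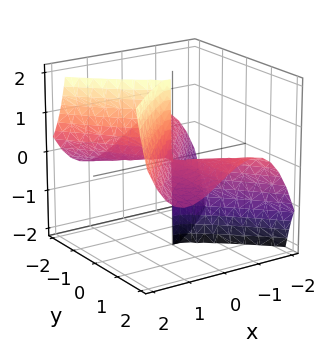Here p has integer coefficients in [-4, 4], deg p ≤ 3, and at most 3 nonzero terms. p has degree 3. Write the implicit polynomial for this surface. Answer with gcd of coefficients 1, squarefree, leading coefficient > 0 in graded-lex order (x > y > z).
1. Degree: the shape is more complex than any degree-2 surface, so deg p = 3.
2. From the visible intercepts: it meets the x-axis at x = 0 (among the integer gridlines); the visible y-axis segment lies entirely on the surface.
3. Assembling these constraints gives the stated polynomial. Check: (0, 0, -1) on the z-axis lies on the surface, and p(0, 0, -1) = 0. ✓

3*x^3 - 2*x*y^2 - 3*y^2*z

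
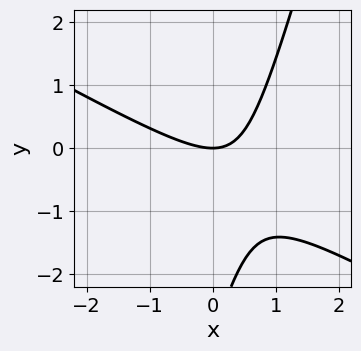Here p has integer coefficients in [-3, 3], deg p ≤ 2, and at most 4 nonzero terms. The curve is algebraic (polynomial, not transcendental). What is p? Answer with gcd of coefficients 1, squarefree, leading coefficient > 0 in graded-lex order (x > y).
2*x^2 + 3*x*y - y^2 - 3*y

First, deg p = 2. A generic line meets the curve in up to 2 points.
Next, from the visible intercepts: it meets the y-axis at y = 0 (among the integer gridlines); one x-axis crossing is at x = 0.
Finally, the integer polynomial consistent with all of this is the stated p.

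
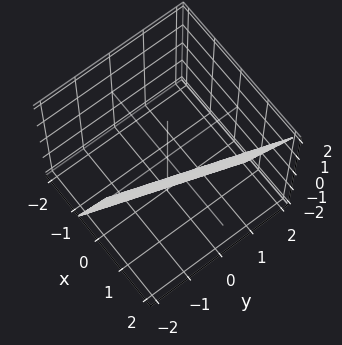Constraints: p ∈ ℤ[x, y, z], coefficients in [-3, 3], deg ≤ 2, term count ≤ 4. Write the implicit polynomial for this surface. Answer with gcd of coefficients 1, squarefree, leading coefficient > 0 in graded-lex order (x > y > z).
3*x - y - z - 2

(a) deg p = 1.
(b) From the axis intercepts and sections: one z-axis crossing is at z = -2; it meets the y-axis at y = -2 (among the integer gridlines).
(c) Together with the visible shape, these determine p as stated.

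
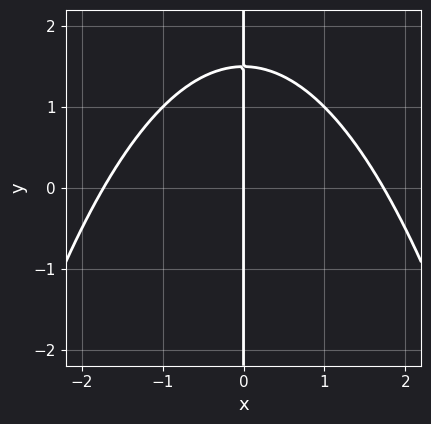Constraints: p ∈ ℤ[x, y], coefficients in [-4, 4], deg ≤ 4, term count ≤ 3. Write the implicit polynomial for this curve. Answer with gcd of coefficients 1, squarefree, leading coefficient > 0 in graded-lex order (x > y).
x^3 + 2*x*y - 3*x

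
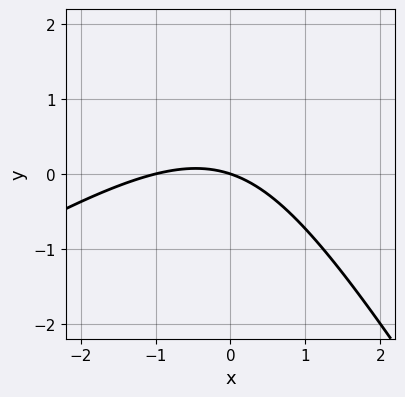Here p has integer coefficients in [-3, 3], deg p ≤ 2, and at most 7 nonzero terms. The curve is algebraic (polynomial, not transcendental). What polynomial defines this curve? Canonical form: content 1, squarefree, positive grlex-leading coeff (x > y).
x^2 - x*y - y^2 + x + 3*y

(a) deg p = 2.
(b) Reading off the gridlines: one y-axis crossing is at y = 0; the x-axis gridline crossings are at x ∈ {-1, 0}.
(c) Matching integer coefficients to the picture gives p.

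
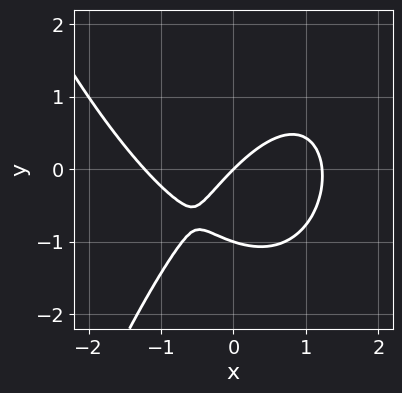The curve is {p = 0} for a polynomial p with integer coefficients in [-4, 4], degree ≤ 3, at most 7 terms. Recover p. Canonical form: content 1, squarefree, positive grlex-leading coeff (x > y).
2*x^3 - 2*x*y + 3*y^2 - 3*x + 3*y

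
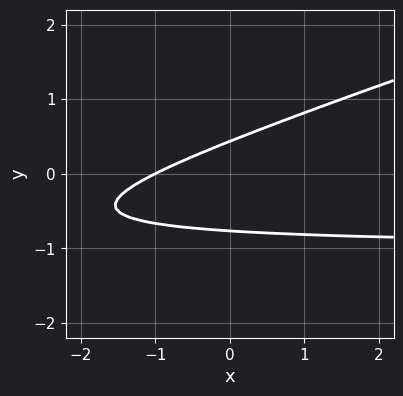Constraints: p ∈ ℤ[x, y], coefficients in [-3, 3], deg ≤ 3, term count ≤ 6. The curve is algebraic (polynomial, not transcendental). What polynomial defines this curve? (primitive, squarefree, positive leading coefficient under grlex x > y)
First, deg p = 2. No degree-1 curve has this shape.
Next, from the visible intercepts: one x-axis crossing is at x = -1.
Finally, assembling these constraints gives the stated polynomial.

x*y - 3*y^2 + x - y + 1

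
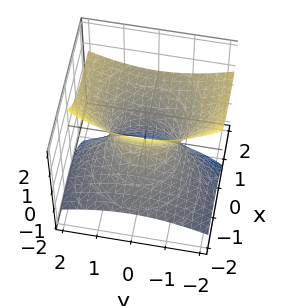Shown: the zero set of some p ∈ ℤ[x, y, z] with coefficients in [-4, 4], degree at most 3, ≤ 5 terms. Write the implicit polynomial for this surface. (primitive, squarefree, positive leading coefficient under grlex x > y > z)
1. Degree: the shape is more complex than any degree-1 surface, so deg p = 2.
2. From the axis intercepts and sections: the x-axis gridline crossings are at x ∈ {-1, 1}; no z-intercept at any integer in the box; among the integer gridlines, it crosses the y-axis at y ∈ {-1, 1}.
3. The integer polynomial consistent with all of this is the stated p.

x^2 - 3*x*z + y^2 - 2*z^2 - 1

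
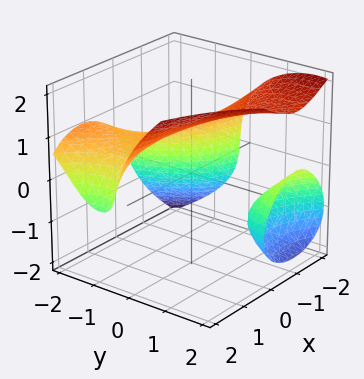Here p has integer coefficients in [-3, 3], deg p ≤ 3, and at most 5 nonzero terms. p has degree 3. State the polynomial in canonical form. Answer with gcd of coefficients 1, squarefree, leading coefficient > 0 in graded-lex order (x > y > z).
2*x^2*y + 2*x*y^2 - 2*z^3 + 3*y*z + 3

1. I count 2 distinct pieces. They look like related sheets of one shape, so recover p as a whole.
2. deg p = 3. No degree-2 surface has this shape.
3. From the axis intercepts and sections: the surface avoids every integer y-axis point in the box; the surface avoids every integer x-axis point in the box.
4. These observations pin down the coefficients.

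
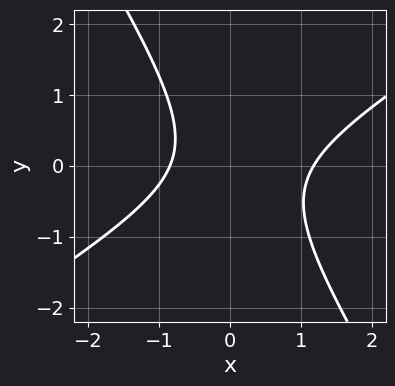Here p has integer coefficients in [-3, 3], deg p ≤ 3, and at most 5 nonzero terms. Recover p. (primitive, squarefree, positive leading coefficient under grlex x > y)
Degree: the shape is more complex than any degree-1 curve, so deg p = 2.
Reading off the gridlines: it misses every integer gridline on the y-axis.
Together with the visible shape, these determine p as stated.

3*x^2 - 3*x*y - 3*y^2 - x - 3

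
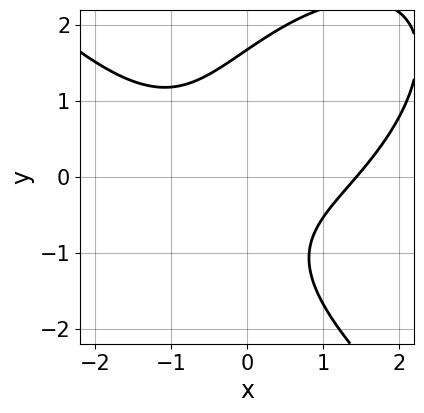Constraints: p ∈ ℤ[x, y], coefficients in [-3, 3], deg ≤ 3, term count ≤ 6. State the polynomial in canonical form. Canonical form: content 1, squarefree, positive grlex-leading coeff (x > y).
x^3 + y^3 - 3*x*y - y - 3

Degree: a generic line meets the curve in up to 3 points, so deg p = 3.
Putting this together gives p.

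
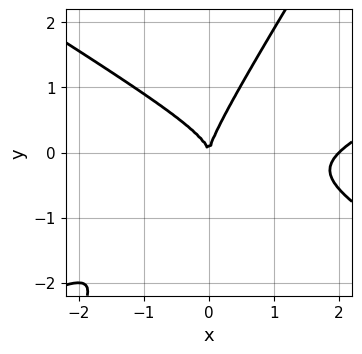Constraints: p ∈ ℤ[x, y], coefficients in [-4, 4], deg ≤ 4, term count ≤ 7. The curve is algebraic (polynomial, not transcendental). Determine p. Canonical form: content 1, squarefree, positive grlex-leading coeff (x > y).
x^3 - x^2*y - 3*x*y^2 + 2*y^3 - 2*x^2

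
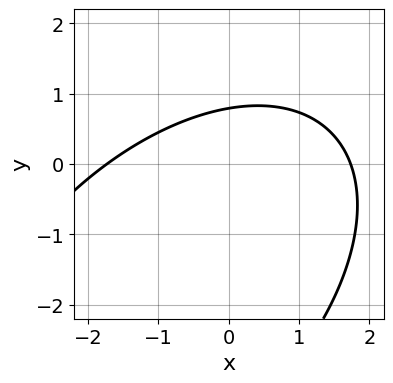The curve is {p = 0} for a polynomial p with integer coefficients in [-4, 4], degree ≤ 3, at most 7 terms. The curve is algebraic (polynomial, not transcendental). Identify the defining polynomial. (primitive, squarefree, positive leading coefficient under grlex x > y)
x^2 - x*y + y^2 + 3*y - 3

(a) deg p = 2.
(b) The integer polynomial consistent with all of this is the stated p.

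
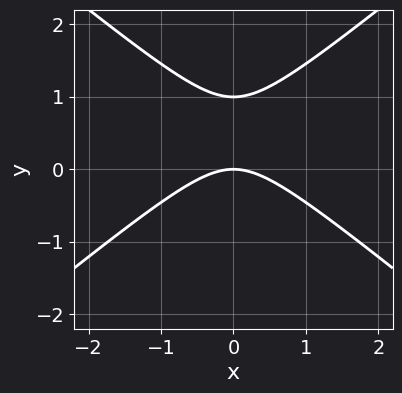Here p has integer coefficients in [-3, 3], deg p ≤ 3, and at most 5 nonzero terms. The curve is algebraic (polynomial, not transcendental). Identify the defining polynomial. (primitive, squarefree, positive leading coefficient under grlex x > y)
2*x^2 - 3*y^2 + 3*y

1. The degree is 2 — a generic line meets the curve in up to 2 points.
2. Symmetries: it's symmetric under x → −x, forcing even powers of x.
3. From the visible intercepts: it meets the x-axis at x = 0 (among the integer gridlines); the y-axis gridline crossings are at y ∈ {0, 1}.
4. These observations pin down the coefficients.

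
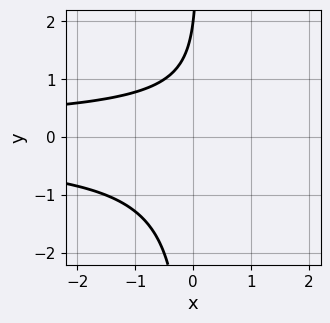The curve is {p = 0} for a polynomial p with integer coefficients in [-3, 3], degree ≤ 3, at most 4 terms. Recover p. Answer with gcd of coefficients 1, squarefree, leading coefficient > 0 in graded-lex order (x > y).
2*x*y^2 - y + 2

1. The degree is 3 — no degree-2 curve has this shape.
2. Reading off the gridlines: no x-intercept at any integer in the box; it meets the y-axis at y = 2 (among the integer gridlines).
3. Assembling these constraints gives the stated polynomial.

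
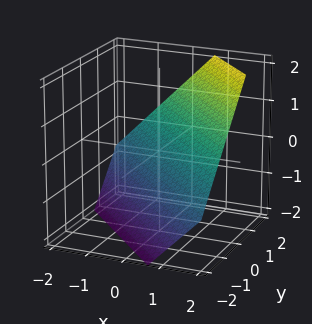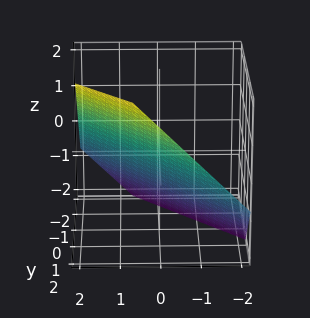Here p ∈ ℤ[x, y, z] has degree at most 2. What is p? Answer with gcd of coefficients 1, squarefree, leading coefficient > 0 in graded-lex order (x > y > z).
1. The degree is 1 — every cross-section is a straight line — this is a plane.
2. The integer polynomial consistent with all of this is the stated p.

3*x + 3*y - 3*z - 2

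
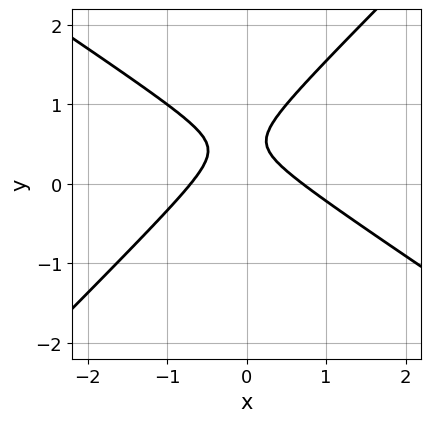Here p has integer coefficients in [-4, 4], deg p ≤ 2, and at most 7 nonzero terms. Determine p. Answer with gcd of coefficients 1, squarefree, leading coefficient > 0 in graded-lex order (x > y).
2*x^2 + x*y - 3*y^2 + 3*y - 1

Degree: the shape is more complex than any degree-1 curve, so deg p = 2.
Against the integer gridlines: no y-intercept at any integer in the box.
Putting this together gives p.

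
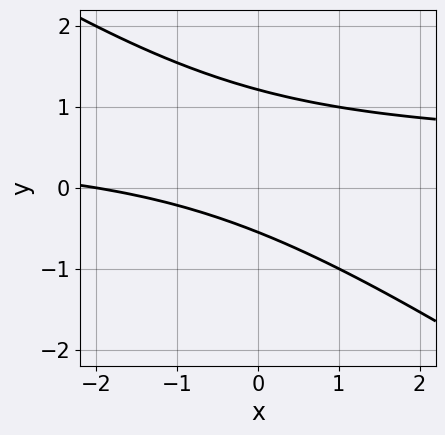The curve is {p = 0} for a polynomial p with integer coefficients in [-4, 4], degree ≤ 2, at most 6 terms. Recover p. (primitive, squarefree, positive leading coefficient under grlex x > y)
First, deg p = 2.
Then, reading off the gridlines: it meets the x-axis at x = -2 (among the integer gridlines).
Finally, matching integer coefficients to the picture gives p.

2*x*y + 3*y^2 - x - 2*y - 2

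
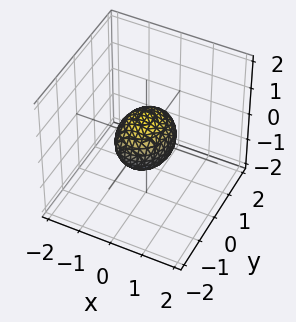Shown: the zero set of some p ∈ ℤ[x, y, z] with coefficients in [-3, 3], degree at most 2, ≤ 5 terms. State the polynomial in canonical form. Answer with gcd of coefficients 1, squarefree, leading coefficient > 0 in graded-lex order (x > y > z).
(a) Degree: a closed, bounded, convex surface; a quadric, so deg p = 2.
(b) Symmetries: mirror symmetry x ↦ −x ⇒ only even powers of x; mirror symmetry y ↦ −y ⇒ only even powers of y; mirror symmetry z ↦ −z ⇒ only even powers of z.
(c) Against the integer gridlines: the y-axis gridline crossings are at y ∈ {-1, 1}.
(d) Putting this together gives p.

3*x^2 + 2*y^2 + 3*z^2 - 2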